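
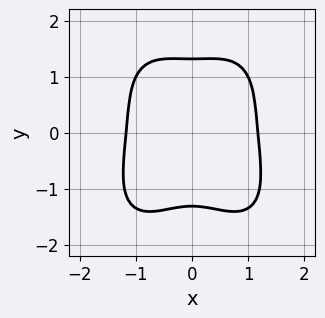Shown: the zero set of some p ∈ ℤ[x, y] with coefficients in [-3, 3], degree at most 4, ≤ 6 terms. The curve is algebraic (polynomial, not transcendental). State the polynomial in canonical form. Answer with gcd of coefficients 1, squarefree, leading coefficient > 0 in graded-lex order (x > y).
3*x^4 + y^4 + x^2*y - 2*x^2 - 3

First, degree: no degree-3 curve has this shape, so deg p = 4.
Then, symmetries: the x ↦ −x reflection is a symmetry, so x appears only in even powers.
Finally, solving for integer coefficients yields p as stated.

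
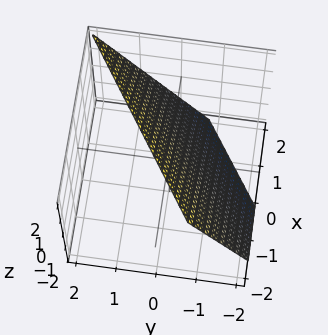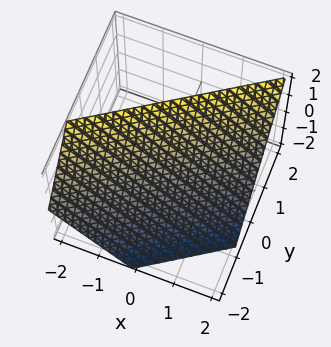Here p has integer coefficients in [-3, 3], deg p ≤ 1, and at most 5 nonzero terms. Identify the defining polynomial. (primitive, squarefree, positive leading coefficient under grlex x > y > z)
(a) Degree: the surface is flat (a plane), so deg p = 1.
(b) Checking where it meets the axes: it crosses the z-axis at the gridline z = 1; it meets the x-axis at x = 1 (among the integer gridlines).
(c) Assembling these constraints gives the stated polynomial.

2*x - 3*y + 2*z - 2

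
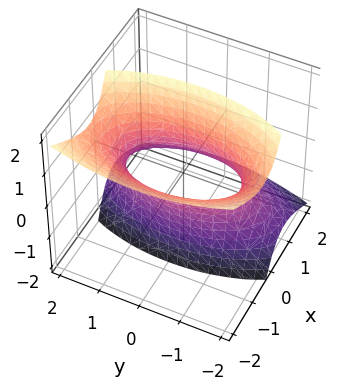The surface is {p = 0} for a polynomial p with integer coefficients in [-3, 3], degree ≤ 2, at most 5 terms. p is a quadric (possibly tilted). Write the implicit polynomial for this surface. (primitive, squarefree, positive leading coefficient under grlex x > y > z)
3*x^2 + 3*x*z + y^2 - z^2 - 2

First, the degree is 2 — a generic line meets the surface in up to 2 points.
Then, from the axis intercepts and sections: it misses every integer gridline on the z-axis.
Finally, these observations pin down the coefficients.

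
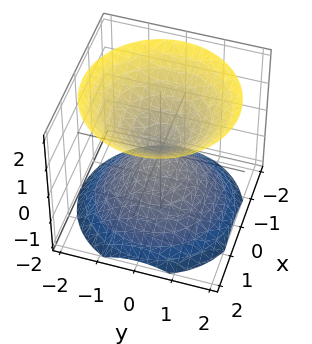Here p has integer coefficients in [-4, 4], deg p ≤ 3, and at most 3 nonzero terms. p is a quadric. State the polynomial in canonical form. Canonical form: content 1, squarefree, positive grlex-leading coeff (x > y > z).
x^2 + y^2 - z^2

I count 2 distinct pieces. They look like related sheets of one shape, so recover p as a whole.
The degree is 2 — two nappes meeting at a single point; a quadric.
Symmetry: every cross-section ⟂ z is a circle, so x, y appear only via x² + y²; it's symmetric under z → −z, forcing even powers of z.
Checking where it meets the axes: one x-axis crossing is at x = 0; a circular section at z = -1 has radius exactly 1; it crosses the z-axis at the gridline z = 0.
The integer polynomial consistent with all of this is the stated p.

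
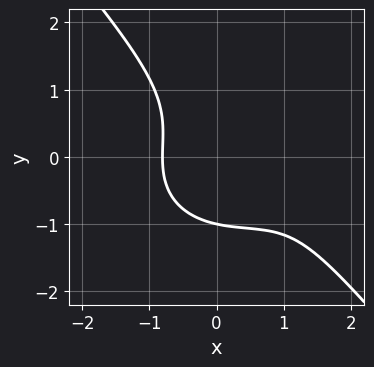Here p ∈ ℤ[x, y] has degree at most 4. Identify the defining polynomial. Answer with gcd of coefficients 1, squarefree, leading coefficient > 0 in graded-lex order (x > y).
2*x^3 + 2*x*y^2 + 3*y^3 - 3*x^2 + 3

deg p = 3.
Reading off the gridlines: it meets the y-axis at y = -1 (among the integer gridlines).
Matching integer coefficients to the picture gives p.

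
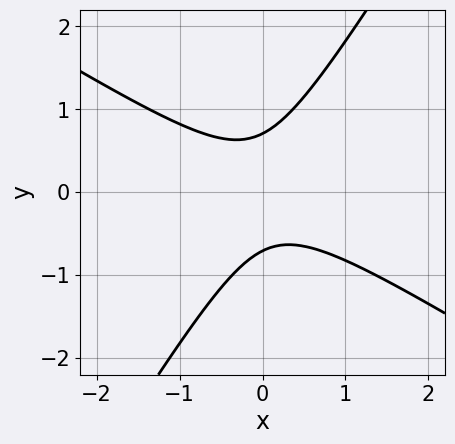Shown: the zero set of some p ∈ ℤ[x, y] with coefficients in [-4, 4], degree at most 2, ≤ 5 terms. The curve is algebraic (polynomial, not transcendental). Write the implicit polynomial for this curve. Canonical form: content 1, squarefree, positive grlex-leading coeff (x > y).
2*x^2 + 2*x*y - 2*y^2 + 1

The degree is 2 — no degree-1 curve has this shape.
Against the integer gridlines: the curve avoids every integer x-axis point in the box.
Putting this together gives p.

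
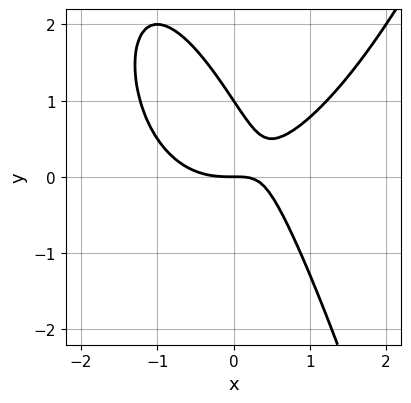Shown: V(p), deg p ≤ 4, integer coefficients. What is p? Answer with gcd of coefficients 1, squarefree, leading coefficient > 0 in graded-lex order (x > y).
2*x^3 - 3*x*y - 2*y^2 + 2*y

First, deg p = 3. A generic line meets the curve in up to 3 points.
Then, reading off the gridlines: the y-axis gridline crossings are at y ∈ {0, 1}; one x-axis crossing is at x = 0.
Finally, the integer polynomial consistent with all of this is the stated p.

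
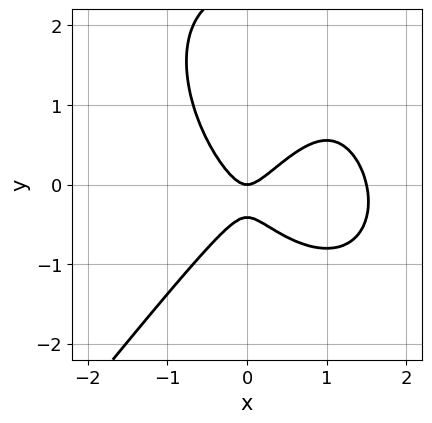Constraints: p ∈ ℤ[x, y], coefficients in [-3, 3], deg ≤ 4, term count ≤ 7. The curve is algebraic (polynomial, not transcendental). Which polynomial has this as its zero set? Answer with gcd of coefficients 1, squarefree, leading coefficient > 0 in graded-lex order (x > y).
2*x^3 - y^3 - 3*x^2 + 2*y^2 + y

First, degree: no degree-2 curve has this shape, so deg p = 3.
Next, checking where it meets the axes: it meets the y-axis at y = 0 (among the integer gridlines); it crosses the x-axis at the gridline x = 0.
Finally, these observations pin down the coefficients.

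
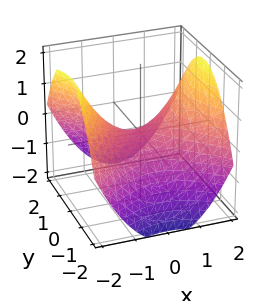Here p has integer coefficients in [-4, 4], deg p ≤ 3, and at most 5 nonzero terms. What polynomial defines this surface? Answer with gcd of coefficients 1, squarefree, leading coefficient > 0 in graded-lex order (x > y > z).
x^2 - y^2 - 2*z

The degree is 2 — a hyperbolic paraboloid; a quadric.
Symmetries: it's symmetric under y → −y, forcing even powers of y; mirror symmetry x ↦ −x ⇒ only even powers of x.
From the visible intercepts: it meets the z-axis at z = 0 (among the integer gridlines); it crosses the x-axis at the gridline x = 0; one y-axis crossing is at y = 0.
The integer polynomial consistent with all of this is the stated p.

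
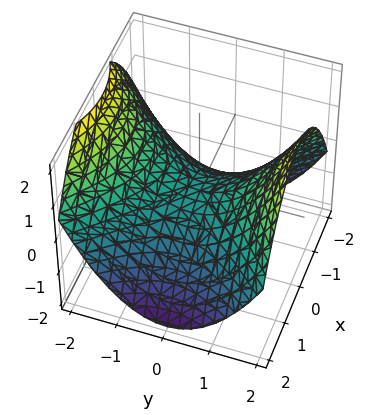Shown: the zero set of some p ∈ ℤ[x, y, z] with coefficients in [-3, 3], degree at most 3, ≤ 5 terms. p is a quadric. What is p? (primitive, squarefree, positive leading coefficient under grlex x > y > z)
1. deg p = 2. A hyperbolic paraboloid; a quadric.
2. Symmetries: mirror symmetry x ↦ −x ⇒ only even powers of x; it's symmetric under y → −y, forcing even powers of y.
3. Reading off the gridlines: it meets the z-axis at z = 0 (among the integer gridlines); one y-axis crossing is at y = 0; it crosses the x-axis at the gridline x = 0.
4. Fitting integer coefficients to these (and the overall shape) gives p.

x^2 - y^2 + 2*z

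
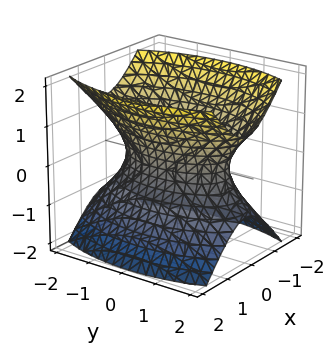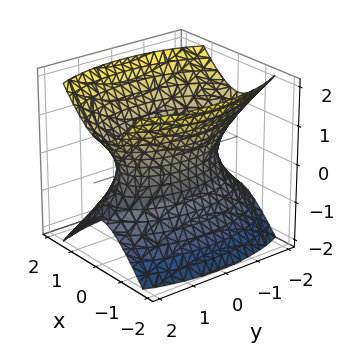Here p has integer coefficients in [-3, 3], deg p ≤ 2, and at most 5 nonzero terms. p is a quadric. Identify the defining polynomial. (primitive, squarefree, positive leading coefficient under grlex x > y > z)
1. deg p = 2. An hourglass — one-sheet hyperboloid; a quadric.
2. Symmetries: the z ↦ −z reflection is a symmetry, so z appears only in even powers; mirror symmetry y ↦ −y ⇒ only even powers of y; mirror symmetry x ↦ −x ⇒ only even powers of x.
3. Against the integer gridlines: it misses every integer gridline on the z-axis.
4. These observations pin down the coefficients.

3*x^2 + y^2 - 2*z^2 - 2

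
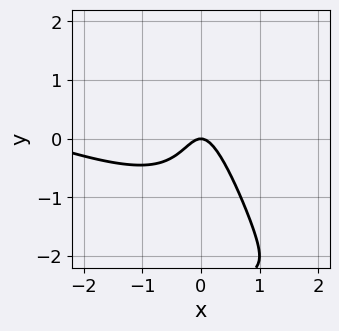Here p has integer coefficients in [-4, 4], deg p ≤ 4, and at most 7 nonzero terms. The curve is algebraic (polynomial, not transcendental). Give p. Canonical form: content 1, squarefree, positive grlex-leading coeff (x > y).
x^3 + 3*x^2*y + x*y^2 + 3*x^2 + y

The degree is 3 — a generic line meets the curve in up to 3 points.
From the axis intercepts and sections: one y-axis crossing is at y = 0; one x-axis crossing is at x = 0.
These observations pin down the coefficients.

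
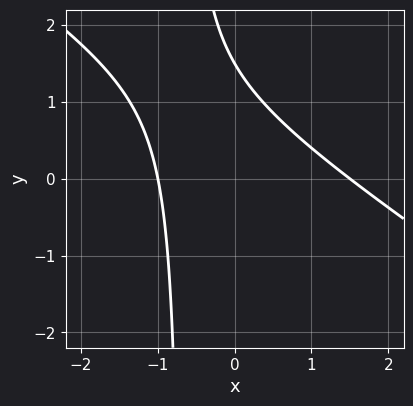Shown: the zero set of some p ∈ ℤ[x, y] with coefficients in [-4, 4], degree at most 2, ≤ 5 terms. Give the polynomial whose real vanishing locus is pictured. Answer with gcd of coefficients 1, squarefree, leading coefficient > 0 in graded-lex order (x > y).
2*x^2 + 3*x*y - x + 2*y - 3

First, the degree is 2 — a generic line meets the curve in up to 2 points.
Then, checking where it meets the axes: it meets the x-axis at x = -1 (among the integer gridlines).
Finally, matching integer coefficients to the picture gives p.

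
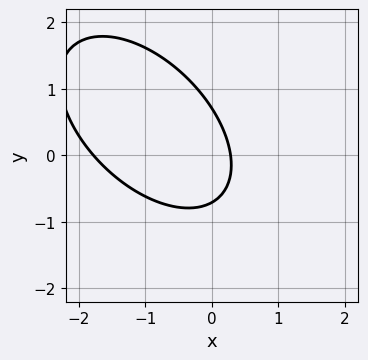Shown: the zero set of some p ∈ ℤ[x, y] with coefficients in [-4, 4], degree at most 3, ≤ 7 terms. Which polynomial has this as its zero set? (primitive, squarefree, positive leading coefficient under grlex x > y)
2*x^2 + 2*x*y + 2*y^2 + 3*x - 1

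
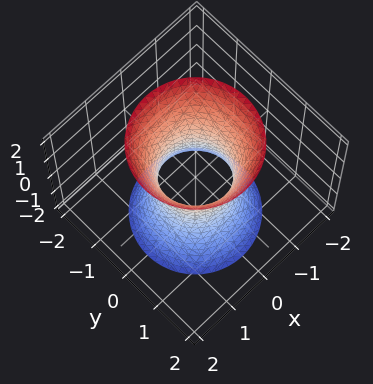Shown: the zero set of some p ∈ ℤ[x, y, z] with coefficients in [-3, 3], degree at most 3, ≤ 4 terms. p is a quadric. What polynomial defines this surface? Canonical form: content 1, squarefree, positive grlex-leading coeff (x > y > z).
3*x^2 + 3*y^2 - z^2 - 2

1. The degree is 2 — an hourglass — one-sheet hyperboloid; a quadric.
2. Symmetries: the z ↦ −z reflection is a symmetry, so z appears only in even powers; the z-axis is an axis of rotation, so x and y enter only as x² + y².
3. Observable constraints: no z-intercept at any integer in the box; a circular section at z = 1 has radius exactly 1.
4. The integer polynomial consistent with all of this is the stated p.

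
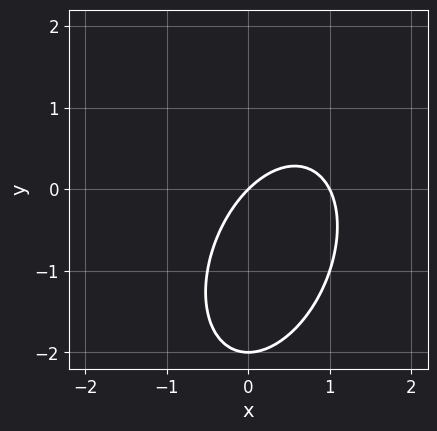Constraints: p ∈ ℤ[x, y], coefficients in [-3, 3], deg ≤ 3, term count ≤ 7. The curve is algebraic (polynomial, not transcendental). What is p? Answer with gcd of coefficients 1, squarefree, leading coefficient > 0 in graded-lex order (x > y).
2*x^2 - x*y + y^2 - 2*x + 2*y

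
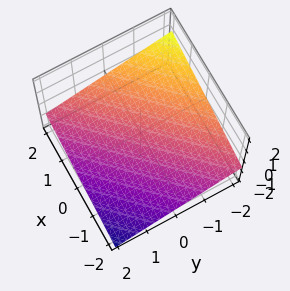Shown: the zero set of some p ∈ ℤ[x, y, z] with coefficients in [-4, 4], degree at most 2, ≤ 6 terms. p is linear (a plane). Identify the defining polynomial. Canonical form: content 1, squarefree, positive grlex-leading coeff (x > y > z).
(a) deg p = 1. Every cross-section is a straight line — this is a plane.
(b) Reading off the gridlines: it meets the y-axis at y = -2 (among the integer gridlines); it meets the x-axis at x = 2 (among the integer gridlines).
(c) The integer polynomial consistent with all of this is the stated p.

x - y - 3*z - 2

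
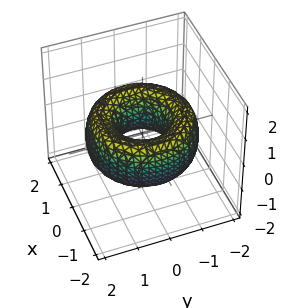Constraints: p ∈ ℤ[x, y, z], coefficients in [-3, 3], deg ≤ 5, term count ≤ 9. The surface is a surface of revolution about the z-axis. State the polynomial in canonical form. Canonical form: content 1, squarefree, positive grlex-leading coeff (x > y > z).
First, deg p = 4. A generic line meets the surface in up to 4 points.
Next, by symmetry, every cross-section ⟂ z is a circle, so x, y appear only via x² + y².
Next, observable constraints: no z-intercept at any integer in the box; a circular section at z = 0 has radius between 0 and 1.
Finally, these observations pin down the coefficients.

x^4 + 2*x^2*y^2 + y^4 - 3*x^2 - 3*y^2 + 2*z^2 + 1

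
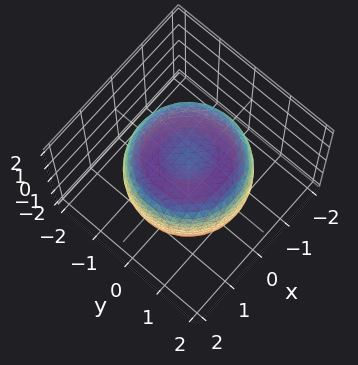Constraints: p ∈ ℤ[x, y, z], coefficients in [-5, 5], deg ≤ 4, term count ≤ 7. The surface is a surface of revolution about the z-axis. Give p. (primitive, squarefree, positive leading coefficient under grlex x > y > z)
2*x^4 + 4*x^2*y^2 + 2*y^4 - 3*x^2 - 3*y^2 + 3*z^2 - 3

(a) deg p = 4.
(b) By symmetry, the z-axis is an axis of rotation, so x and y enter only as x² + y².
(c) Against the integer gridlines: among the integer gridlines, it crosses the z-axis at z ∈ {-1, 1}; a circular section at z = 1 has radius between 1 and 2.
(d) Together with the visible shape, these determine p as stated.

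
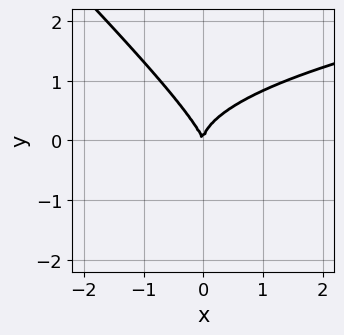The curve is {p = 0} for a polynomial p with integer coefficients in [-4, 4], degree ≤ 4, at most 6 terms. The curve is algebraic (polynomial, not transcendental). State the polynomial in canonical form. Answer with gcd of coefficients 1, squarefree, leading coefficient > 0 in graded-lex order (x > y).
3*x*y^2 + 3*y^3 - 3*x^2 - x*y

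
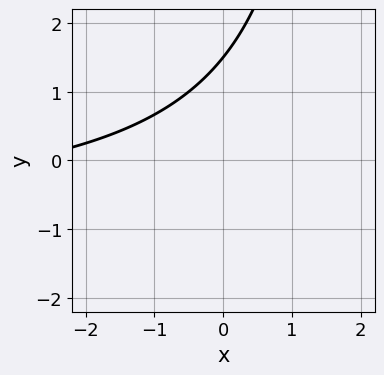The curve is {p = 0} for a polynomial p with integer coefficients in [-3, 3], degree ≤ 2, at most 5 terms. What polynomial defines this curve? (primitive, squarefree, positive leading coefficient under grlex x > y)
x*y + x - 2*y + 3

First, deg p = 2.
Then, observable constraints: no x-intercept at any integer in the box.
Finally, fitting integer coefficients to these (and the overall shape) gives p.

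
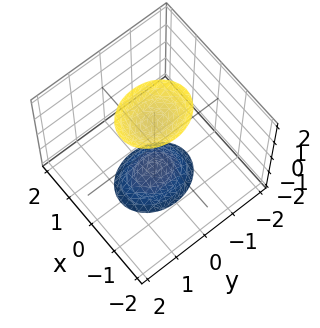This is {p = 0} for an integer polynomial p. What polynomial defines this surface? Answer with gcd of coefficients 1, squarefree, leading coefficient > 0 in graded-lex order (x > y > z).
(a) I count 2 distinct pieces. Treating them together as one polynomial.
(b) The degree is 2 — two sheets facing apart; a quadric.
(c) Symmetries: the z ↦ −z reflection is a symmetry, so z appears only in even powers; the y ↦ −y reflection is a symmetry, so y appears only in even powers; the x ↦ −x reflection is a symmetry, so x appears only in even powers.
(d) Against the integer gridlines: it misses every integer gridline on the y-axis; no x-intercept at any integer in the box.
(e) Solving for integer coefficients yields p as stated.

3*x^2 + 2*y^2 - z^2 + 2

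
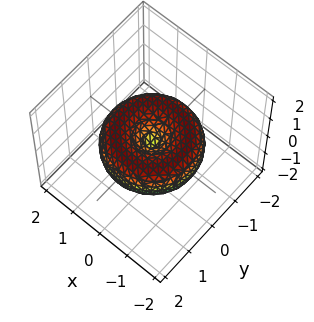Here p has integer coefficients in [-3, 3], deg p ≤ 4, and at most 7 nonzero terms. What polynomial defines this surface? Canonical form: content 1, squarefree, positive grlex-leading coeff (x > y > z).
First, degree: the shape is more complex than any degree-3 surface, so deg p = 4.
Next, symmetries: the surface is invariant under rotation about z: p = q(x² + y², z).
Then, reading off the gridlines: it meets the z-axis at z = 0 (among the integer gridlines); a circular section at z = 0 has radius between 1 and 2; it meets the y-axis at y = 0 (among the integer gridlines).
Finally, matching integer coefficients to the picture gives p.

x^4 + 2*x^2*y^2 + y^4 - 2*x^2 - 2*y^2 + 3*z^2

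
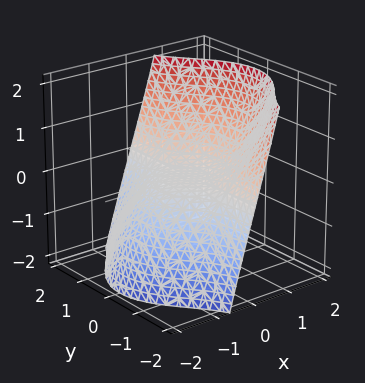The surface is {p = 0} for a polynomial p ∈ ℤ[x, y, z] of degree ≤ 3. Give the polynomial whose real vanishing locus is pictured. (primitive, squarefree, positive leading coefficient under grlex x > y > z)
x^3 + 2*x*y^2 - 3*z

(a) Degree: no degree-2 surface has this shape, so deg p = 3.
(b) Observable constraints: it meets the x-axis at x = 0 (among the integer gridlines); one z-axis crossing is at z = 0; the visible y-axis segment lies entirely on the surface.
(c) Fitting integer coefficients to these (and the overall shape) gives p.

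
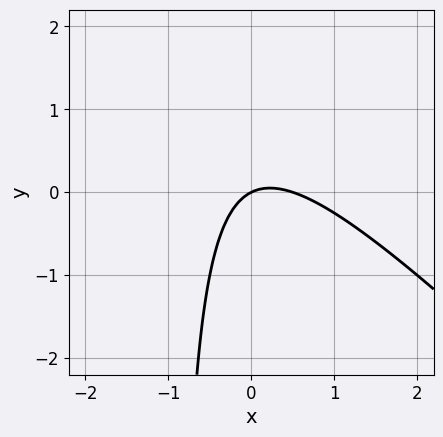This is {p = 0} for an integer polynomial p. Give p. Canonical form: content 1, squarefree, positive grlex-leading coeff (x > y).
2*x^2 + 2*x*y - x + 2*y

1. Degree: the shape is more complex than any degree-1 curve, so deg p = 2.
2. Observable constraints: one y-axis crossing is at y = 0; one x-axis crossing is at x = 0.
3. Matching integer coefficients to the picture gives p.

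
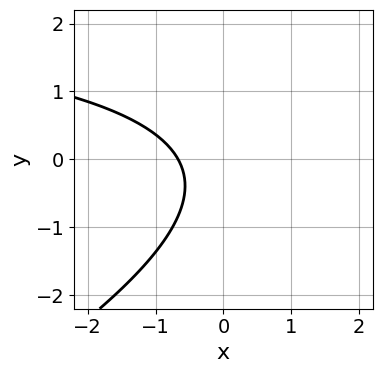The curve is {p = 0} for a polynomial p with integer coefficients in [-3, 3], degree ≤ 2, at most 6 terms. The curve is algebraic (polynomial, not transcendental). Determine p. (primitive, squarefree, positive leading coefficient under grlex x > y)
The degree is 2 — a generic line meets the curve in up to 2 points.
Reading off the gridlines: the curve avoids every integer y-axis point in the box.
Putting this together gives p.

x*y - 2*y^2 - 3*x - y - 2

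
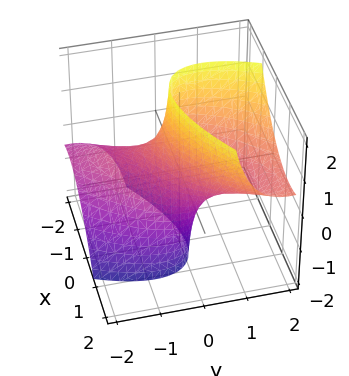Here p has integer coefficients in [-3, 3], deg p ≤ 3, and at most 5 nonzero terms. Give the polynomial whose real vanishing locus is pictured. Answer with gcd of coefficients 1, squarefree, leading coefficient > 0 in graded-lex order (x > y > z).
1. Degree: the shape is more complex than any degree-1 surface, so deg p = 2.
2. Observable constraints: the surface avoids every integer z-axis point in the box.
3. Fitting integer coefficients to these (and the overall shape) gives p.

2*x^2 - 3*x*y + 2*y^2 - 3*y*z - 1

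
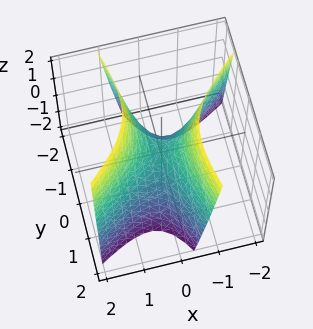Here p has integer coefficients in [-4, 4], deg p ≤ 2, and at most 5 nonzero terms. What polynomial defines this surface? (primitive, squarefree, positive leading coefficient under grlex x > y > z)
(a) deg p = 2.
(b) Checking where it meets the axes: it crosses the y-axis at the gridline y = 0; one z-axis crossing is at z = 0.
(c) Solving for integer coefficients yields p as stated.

2*x^2 - 2*x*y - y^2 - z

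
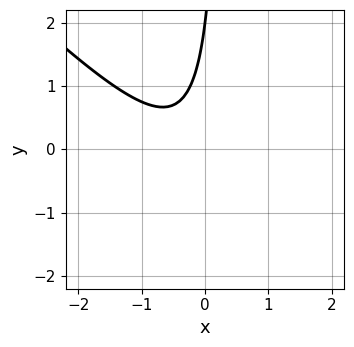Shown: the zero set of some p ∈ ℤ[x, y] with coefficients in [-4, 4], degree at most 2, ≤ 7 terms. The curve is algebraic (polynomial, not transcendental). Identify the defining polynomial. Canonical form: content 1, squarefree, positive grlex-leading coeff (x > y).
3*x^2 + 3*x*y + 2*x - y + 2

(a) deg p = 2. No degree-1 curve has this shape.
(b) Observable constraints: it crosses the y-axis at the gridline y = 2; it misses every integer gridline on the x-axis.
(c) These observations pin down the coefficients.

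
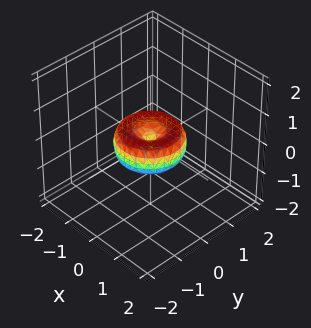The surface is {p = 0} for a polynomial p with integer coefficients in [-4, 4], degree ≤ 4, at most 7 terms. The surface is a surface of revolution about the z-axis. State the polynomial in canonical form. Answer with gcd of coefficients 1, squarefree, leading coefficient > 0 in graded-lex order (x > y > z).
x^4 + 2*x^2*y^2 + y^4 - x^2 - y^2 + z^2

1. Degree: a generic line meets the surface in up to 4 points, so deg p = 4.
2. Symmetries: rotational symmetry about the z-axis ⇒ p depends on x, y only through x² + y².
3. From the axis intercepts and sections: among the integer gridlines, it crosses the x-axis at x ∈ {-1, 0, 1}; it meets the z-axis at z = 0 (among the integer gridlines).
4. The integer polynomial consistent with all of this is the stated p. Check: (0, 1, 0) on the y-axis lies on the surface, and p(0, 1, 0) = 0. ✓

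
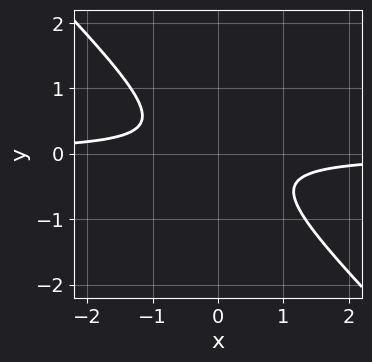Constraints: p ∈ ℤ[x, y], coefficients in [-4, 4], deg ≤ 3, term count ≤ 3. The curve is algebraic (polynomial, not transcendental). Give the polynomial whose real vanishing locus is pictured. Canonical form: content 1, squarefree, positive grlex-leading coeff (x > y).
1. The degree is 2 — the shape is more complex than any degree-1 curve.
2. From the visible intercepts: it misses every integer gridline on the y-axis; it misses every integer gridline on the x-axis.
3. Matching integer coefficients to the picture gives p.

3*x*y + 3*y^2 + 1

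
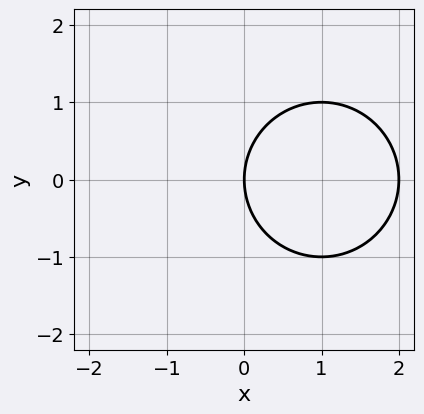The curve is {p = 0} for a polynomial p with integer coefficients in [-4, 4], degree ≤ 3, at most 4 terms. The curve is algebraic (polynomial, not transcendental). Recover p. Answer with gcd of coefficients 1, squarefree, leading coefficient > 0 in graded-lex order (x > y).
x^2 + y^2 - 2*x

(a) Degree: the shape is more complex than any degree-1 curve, so deg p = 2.
(b) Symmetries: it's symmetric under y → −y, forcing even powers of y.
(c) From the visible intercepts: it meets the y-axis at y = 0 (among the integer gridlines); the x-axis gridline crossings are at x ∈ {0, 2}.
(d) Fitting integer coefficients to these (and the overall shape) gives p.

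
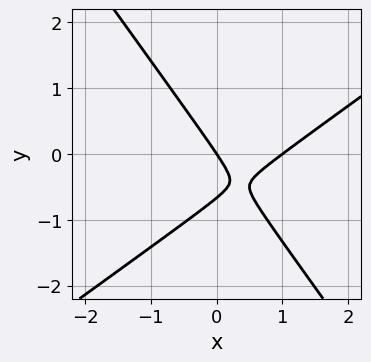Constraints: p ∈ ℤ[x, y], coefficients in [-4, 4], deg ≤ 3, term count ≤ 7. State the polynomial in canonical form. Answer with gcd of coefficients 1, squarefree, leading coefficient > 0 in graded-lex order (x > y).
3*x^2 - 2*x*y - 3*y^2 - 3*x - 2*y

(a) deg p = 2. A generic line meets the curve in up to 2 points.
(b) Checking where it meets the axes: among the integer gridlines, it crosses the x-axis at x ∈ {0, 1}; it meets the y-axis at y = 0 (among the integer gridlines).
(c) Together with the visible shape, these determine p as stated.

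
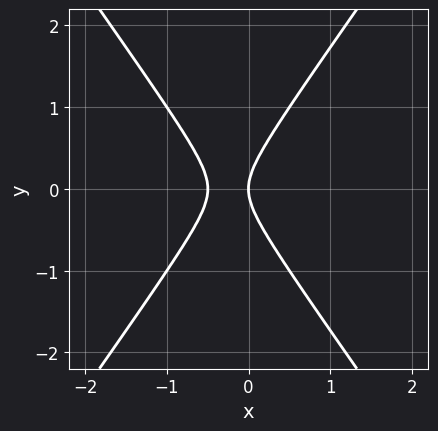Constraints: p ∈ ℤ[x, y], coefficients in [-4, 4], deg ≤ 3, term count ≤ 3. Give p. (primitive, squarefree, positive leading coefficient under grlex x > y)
First, the degree is 2 — no degree-1 curve has this shape.
Then, symmetries: it's symmetric under y → −y, forcing even powers of y.
Then, observable constraints: one y-axis crossing is at y = 0; it meets the x-axis at x = 0 (among the integer gridlines).
Finally, the integer polynomial consistent with all of this is the stated p.

2*x^2 - y^2 + x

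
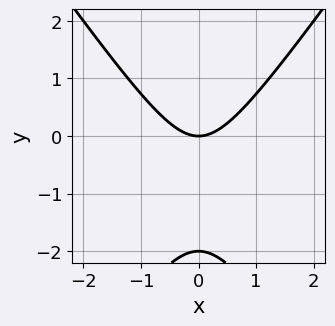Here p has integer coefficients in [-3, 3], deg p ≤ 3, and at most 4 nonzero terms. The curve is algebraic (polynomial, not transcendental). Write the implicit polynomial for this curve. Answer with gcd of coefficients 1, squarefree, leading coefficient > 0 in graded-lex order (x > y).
2*x^2 - y^2 - 2*y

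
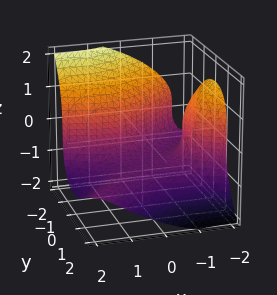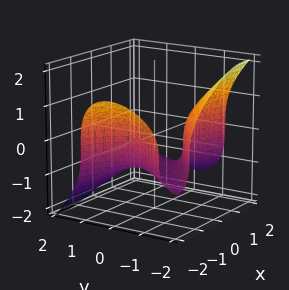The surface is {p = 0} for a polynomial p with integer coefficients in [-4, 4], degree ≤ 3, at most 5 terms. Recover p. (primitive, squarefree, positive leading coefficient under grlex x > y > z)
x^3 - 3*x*y^2 + 2*y^3 + 3*z^3 + 2

1. Degree: a generic line meets the surface in up to 3 points, so deg p = 3.
2. Observable constraints: it meets the y-axis at y = -1 (among the integer gridlines).
3. Fitting integer coefficients to these (and the overall shape) gives p.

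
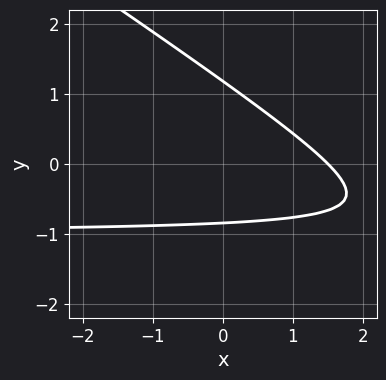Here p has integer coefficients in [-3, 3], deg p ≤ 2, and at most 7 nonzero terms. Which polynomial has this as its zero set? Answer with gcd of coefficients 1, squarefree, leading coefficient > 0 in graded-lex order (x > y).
First, deg p = 2.
Finally, the integer polynomial consistent with all of this is the stated p.

2*x*y + 3*y^2 + 2*x - y - 3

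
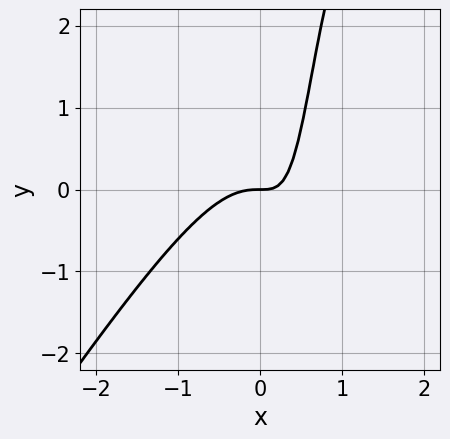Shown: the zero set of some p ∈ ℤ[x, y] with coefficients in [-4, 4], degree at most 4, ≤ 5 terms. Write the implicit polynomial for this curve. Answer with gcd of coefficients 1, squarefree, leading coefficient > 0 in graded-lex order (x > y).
deg p = 3. A generic line meets the curve in up to 3 points.
Reading off the gridlines: it crosses the y-axis at the gridline y = 0; one x-axis crossing is at x = 0.
Solving for integer coefficients yields p as stated.

3*x^3 - 2*x^2*y + 2*x*y - y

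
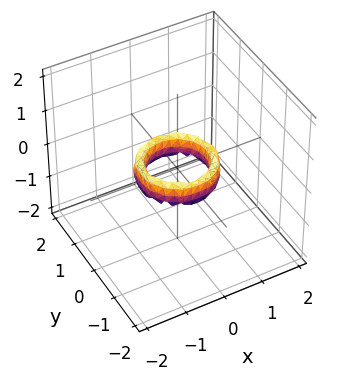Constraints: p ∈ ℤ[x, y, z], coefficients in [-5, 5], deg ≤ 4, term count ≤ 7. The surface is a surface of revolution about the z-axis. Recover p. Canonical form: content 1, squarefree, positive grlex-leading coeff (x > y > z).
2*x^4 + 4*x^2*y^2 + 2*y^4 - 3*x^2 - 3*y^2 + z^2 + 1

First, the degree is 4 — no degree-3 surface has this shape.
Next, symmetries: the surface is invariant under rotation about z: p = q(x² + y², z).
Next, against the integer gridlines: among the integer gridlines, it crosses the y-axis at y ∈ {-1, 1}; a circular section at z = 0 has radius between 0 and 1; no z-intercept at any integer in the box; the x-axis gridline crossings are at x ∈ {-1, 1}.
Finally, putting this together gives p.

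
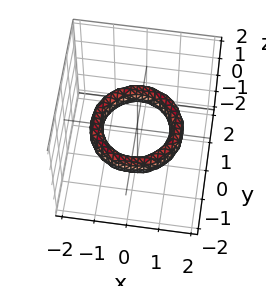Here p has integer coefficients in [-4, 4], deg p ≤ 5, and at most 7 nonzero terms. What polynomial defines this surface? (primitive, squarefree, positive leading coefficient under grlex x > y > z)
(a) deg p = 4. A generic line meets the surface in up to 4 points.
(b) Symmetries: the surface is invariant under rotation about z: p = q(x² + y², z).
(c) Reading off the gridlines: it misses every integer gridline on the z-axis; the x-axis gridline crossings are at x ∈ {-1, 1}.
(d) Fitting integer coefficients to these (and the overall shape) gives p. Check: (0, -1, 0) on the y-axis lies on the surface, and p(0, -1, 0) = 0. ✓

x^4 + 2*x^2*y^2 + y^4 - 3*x^2 - 3*y^2 + 2*z^2 + 2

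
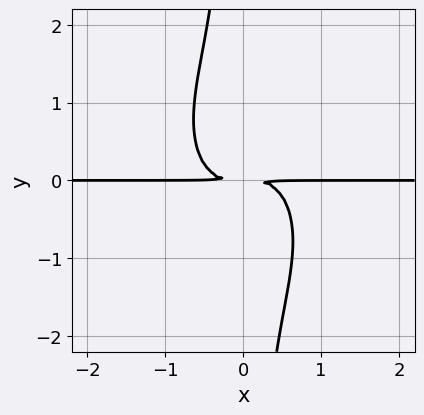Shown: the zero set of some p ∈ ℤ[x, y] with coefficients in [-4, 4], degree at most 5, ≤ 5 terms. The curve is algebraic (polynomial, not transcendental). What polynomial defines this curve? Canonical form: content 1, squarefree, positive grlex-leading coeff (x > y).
3*x^3*y + 2*x*y^3 + 2*y^2

1. deg p = 4.
2. Observable constraints: every point of the x-axis in the box is on the curve.
3. The integer polynomial consistent with all of this is the stated p.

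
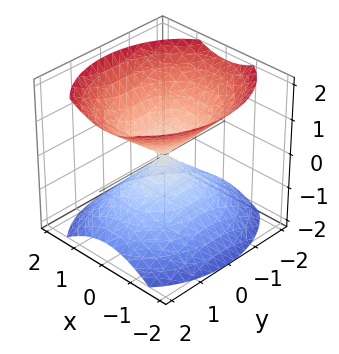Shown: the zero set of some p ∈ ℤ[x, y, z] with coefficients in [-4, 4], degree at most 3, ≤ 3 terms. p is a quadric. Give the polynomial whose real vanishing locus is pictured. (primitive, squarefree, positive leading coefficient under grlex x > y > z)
First, the picture has 2 separate pieces. They look like related sheets of one shape, so recover p as a whole.
Next, degree: a double cone through the origin; a quadric, so deg p = 2.
Next, symmetries: mirror symmetry y ↦ −y ⇒ only even powers of y; it's symmetric under x → −x, forcing even powers of x; mirror symmetry z ↦ −z ⇒ only even powers of z.
Next, against the integer gridlines: one x-axis crossing is at x = 0; one y-axis crossing is at y = 0; it meets the z-axis at z = 0 (among the integer gridlines).
Finally, fitting integer coefficients to these (and the overall shape) gives p.

3*x^2 + 2*y^2 - 3*z^2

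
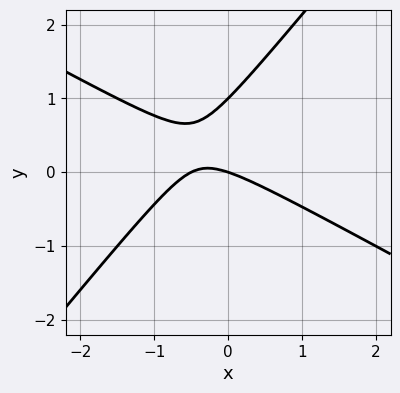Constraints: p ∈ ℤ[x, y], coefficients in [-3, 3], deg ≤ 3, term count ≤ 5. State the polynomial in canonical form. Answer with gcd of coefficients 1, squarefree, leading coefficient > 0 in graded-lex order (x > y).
2*x^2 + 2*x*y - 3*y^2 + x + 3*y

deg p = 2. The shape is more complex than any degree-1 curve.
Against the integer gridlines: among the integer gridlines, it crosses the y-axis at y ∈ {0, 1}; it crosses the x-axis at the gridline x = 0.
Fitting integer coefficients to these (and the overall shape) gives p.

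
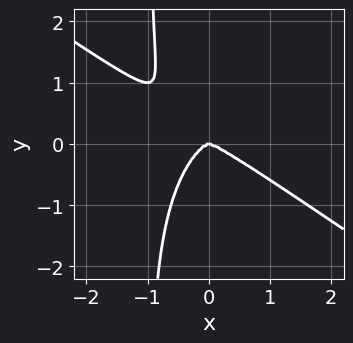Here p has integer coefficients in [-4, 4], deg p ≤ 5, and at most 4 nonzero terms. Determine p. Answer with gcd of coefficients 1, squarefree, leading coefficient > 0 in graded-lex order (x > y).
(a) The degree is 4 — a generic line meets the curve in up to 4 points.
(b) Observable constraints: it crosses the x-axis at the gridline x = 0; it crosses the y-axis at the gridline y = 0.
(c) These observations pin down the coefficients.

x^4 + x^3*y + x*y^3 + y^3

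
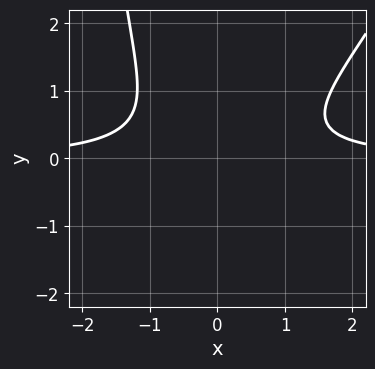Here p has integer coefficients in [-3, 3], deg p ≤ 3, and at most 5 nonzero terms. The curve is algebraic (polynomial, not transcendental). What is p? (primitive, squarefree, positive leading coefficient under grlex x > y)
2*x^2*y - x*y^2 - 3*y^2 + y - 2

1. Degree: the shape is more complex than any degree-2 curve, so deg p = 3.
2. From the axis intercepts and sections: no y-intercept at any integer in the box; no x-intercept at any integer in the box.
3. These observations pin down the coefficients.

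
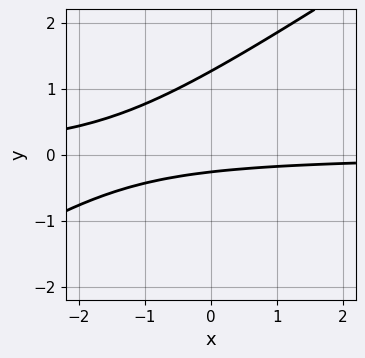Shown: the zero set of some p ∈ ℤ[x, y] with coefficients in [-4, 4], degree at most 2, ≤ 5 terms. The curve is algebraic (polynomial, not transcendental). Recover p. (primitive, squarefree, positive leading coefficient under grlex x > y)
2*x*y - 3*y^2 + 3*y + 1

First, degree: the shape is more complex than any degree-1 curve, so deg p = 2.
Next, from the axis intercepts and sections: the curve avoids every integer x-axis point in the box.
Finally, putting this together gives p.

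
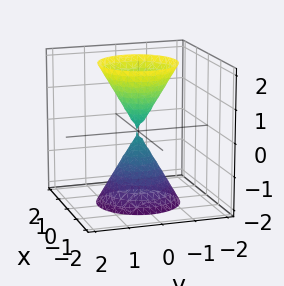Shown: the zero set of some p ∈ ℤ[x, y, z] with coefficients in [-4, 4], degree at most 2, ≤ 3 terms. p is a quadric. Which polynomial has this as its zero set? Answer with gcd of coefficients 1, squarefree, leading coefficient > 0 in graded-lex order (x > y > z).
3*x^2 + 3*y^2 - z^2

I count 2 distinct pieces. They look like related sheets of one shape, so recover p as a whole.
The degree is 2 — a double cone through the origin; a quadric.
Symmetries: mirror symmetry z ↦ −z ⇒ only even powers of z; the surface is invariant under rotation about z: p = q(x² + y², z).
From the visible intercepts: a circular section at z = 1 has radius between 0 and 1; one y-axis crossing is at y = 0; one z-axis crossing is at z = 0; it meets the x-axis at x = 0 (among the integer gridlines).
The integer polynomial consistent with all of this is the stated p.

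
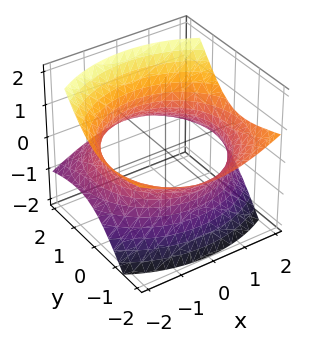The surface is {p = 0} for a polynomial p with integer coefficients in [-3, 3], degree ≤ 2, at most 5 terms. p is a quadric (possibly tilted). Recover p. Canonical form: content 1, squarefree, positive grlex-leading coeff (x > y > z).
x^2 + y^2 + 2*y*z - 2*z^2 - 3

First, degree: the shape is more complex than any degree-1 surface, so deg p = 2.
Next, reading off the gridlines: the surface avoids every integer z-axis point in the box.
Finally, assembling these constraints gives the stated polynomial.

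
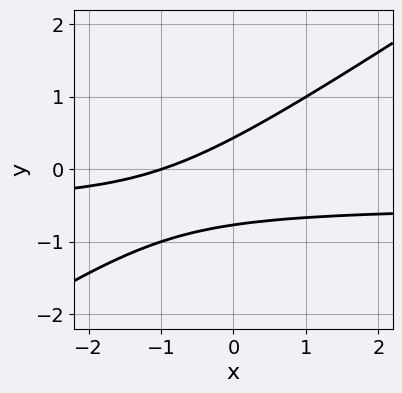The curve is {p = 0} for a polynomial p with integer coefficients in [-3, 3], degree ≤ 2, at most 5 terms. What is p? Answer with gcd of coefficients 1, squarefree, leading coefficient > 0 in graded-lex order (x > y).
(a) The degree is 2 — no degree-1 curve has this shape.
(b) Against the integer gridlines: it crosses the x-axis at the gridline x = -1.
(c) Assembling these constraints gives the stated polynomial.

2*x*y - 3*y^2 + x - y + 1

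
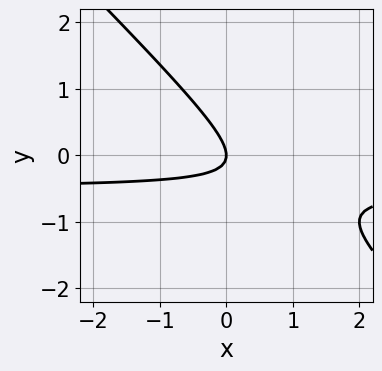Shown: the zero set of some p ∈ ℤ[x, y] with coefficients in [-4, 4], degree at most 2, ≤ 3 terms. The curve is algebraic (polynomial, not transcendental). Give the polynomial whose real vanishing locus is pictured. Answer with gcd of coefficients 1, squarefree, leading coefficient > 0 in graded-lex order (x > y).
2*x*y + 2*y^2 + x

(a) deg p = 2.
(b) Reading off the gridlines: it meets the x-axis at x = 0 (among the integer gridlines); it meets the y-axis at y = 0 (among the integer gridlines).
(c) These observations pin down the coefficients.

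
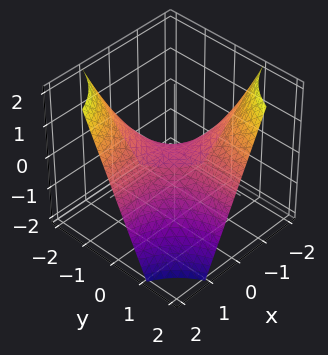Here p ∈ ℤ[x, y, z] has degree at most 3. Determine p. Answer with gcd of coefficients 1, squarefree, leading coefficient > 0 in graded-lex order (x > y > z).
x*y + z

1. deg p = 2.
2. Observable constraints: every point of the y-axis in the box is on the surface; every point of the x-axis in the box is on the surface; one z-axis crossing is at z = 0.
3. Together with the visible shape, these determine p as stated.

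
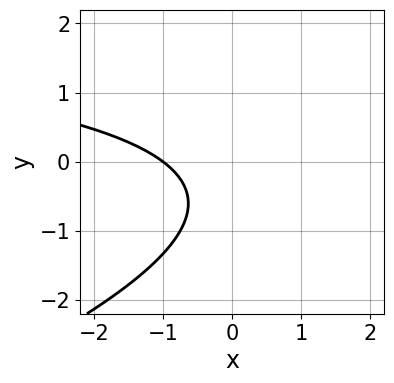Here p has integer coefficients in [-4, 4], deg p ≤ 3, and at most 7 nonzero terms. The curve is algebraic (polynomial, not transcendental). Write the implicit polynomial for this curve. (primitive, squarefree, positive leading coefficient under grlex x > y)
(a) The degree is 2 — no degree-1 curve has this shape.
(b) Against the integer gridlines: it meets the x-axis at x = -1 (among the integer gridlines); no y-intercept at any integer in the box.
(c) Together with the visible shape, these determine p as stated.

x*y - 3*y^2 - 3*x - 3*y - 3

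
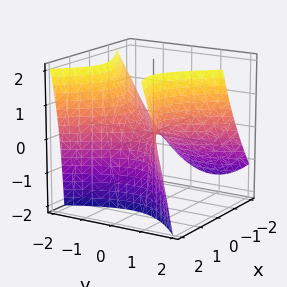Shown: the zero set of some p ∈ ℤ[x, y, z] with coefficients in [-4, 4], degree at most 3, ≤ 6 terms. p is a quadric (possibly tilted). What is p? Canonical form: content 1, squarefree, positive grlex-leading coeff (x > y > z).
1. Degree: the shape is more complex than any degree-1 surface, so deg p = 2.
2. Reading off the gridlines: one y-axis crossing is at y = 0; it meets the z-axis at z = 0 (among the integer gridlines); one x-axis crossing is at x = 0.
3. Together with the visible shape, these determine p as stated.

3*x^2 - 2*x*y - 3*x*z - 3*y^2 + 3*z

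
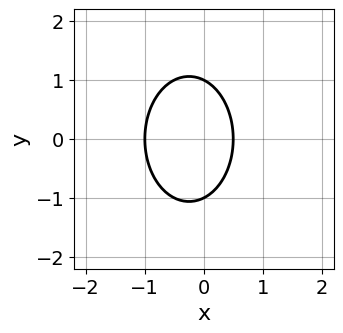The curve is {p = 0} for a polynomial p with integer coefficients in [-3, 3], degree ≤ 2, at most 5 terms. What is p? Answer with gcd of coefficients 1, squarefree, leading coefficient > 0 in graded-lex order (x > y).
First, degree: a generic line meets the curve in up to 2 points, so deg p = 2.
Next, symmetries: mirror symmetry y ↦ −y ⇒ only even powers of y.
Next, from the visible intercepts: among the integer gridlines, it crosses the y-axis at y ∈ {-1, 1}; it crosses the x-axis at the gridline x = -1.
Finally, fitting integer coefficients to these (and the overall shape) gives p.

2*x^2 + y^2 + x - 1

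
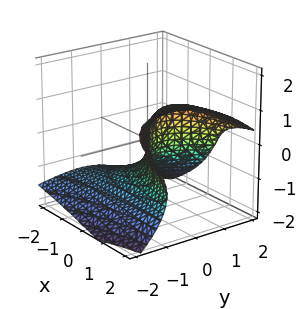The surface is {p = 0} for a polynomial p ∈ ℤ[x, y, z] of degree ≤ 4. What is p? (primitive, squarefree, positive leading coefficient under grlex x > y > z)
Degree: a generic line meets the surface in up to 3 points, so deg p = 3.
From the visible intercepts: it crosses the z-axis at the gridline z = 0; one y-axis crossing is at y = 0; it meets the x-axis at x = 0 (among the integer gridlines).
Assembling these constraints gives the stated polynomial.

2*x*y*z + 2*z^3 + 2*y^2 - 3*x - 3*y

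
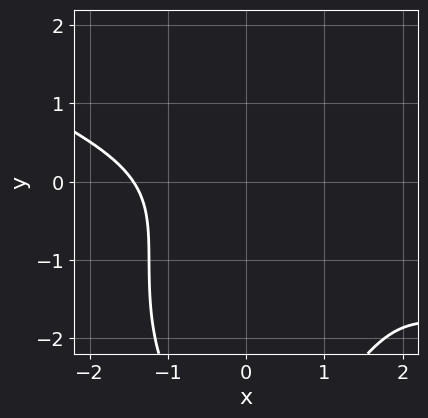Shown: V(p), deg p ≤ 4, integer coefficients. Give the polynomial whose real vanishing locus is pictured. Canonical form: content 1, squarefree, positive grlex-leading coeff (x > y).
x^3 + 2*x^2*y + y^3 + 3*y^2 + 3

First, deg p = 3. A generic line meets the curve in up to 3 points.
Next, reading off the gridlines: it misses every integer gridline on the y-axis.
Finally, these observations pin down the coefficients.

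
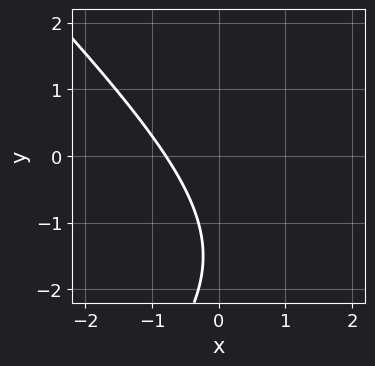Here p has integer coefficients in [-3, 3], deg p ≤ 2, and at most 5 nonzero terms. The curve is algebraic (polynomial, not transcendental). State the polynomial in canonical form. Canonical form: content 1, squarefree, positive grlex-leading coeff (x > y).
x^2 - y^2 - 3*x - 3*y - 3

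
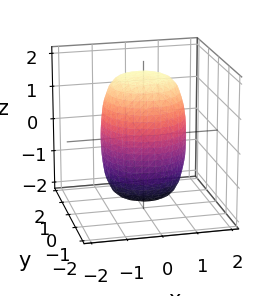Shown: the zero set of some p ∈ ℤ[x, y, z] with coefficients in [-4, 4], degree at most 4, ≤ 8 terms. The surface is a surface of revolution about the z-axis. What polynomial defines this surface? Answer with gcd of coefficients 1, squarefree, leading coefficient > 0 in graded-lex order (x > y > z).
2*x^4 + 4*x^2*y^2 + 2*y^4 - x^2 - y^2 + z^2 - 3

(a) deg p = 4. A generic line meets the surface in up to 4 points.
(b) By symmetry, the z-axis is an axis of rotation, so x and y enter only as x² + y².
(c) Observable constraints: a circular section at z = 1 has radius between 1 and 2.
(d) The integer polynomial consistent with all of this is the stated p.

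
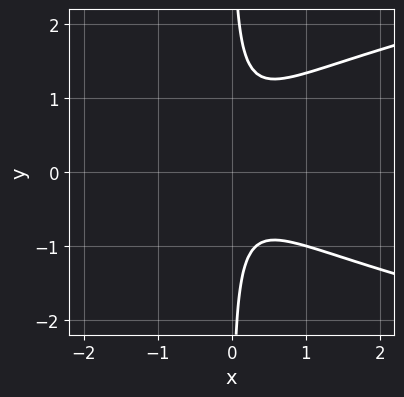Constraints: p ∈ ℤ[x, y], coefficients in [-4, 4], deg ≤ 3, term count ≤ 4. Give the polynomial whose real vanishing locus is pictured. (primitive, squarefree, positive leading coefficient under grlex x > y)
deg p = 3. No degree-2 curve has this shape.
From the visible intercepts: no x-intercept at any integer in the box; no y-intercept at any integer in the box.
Together with the visible shape, these determine p as stated.

3*x*y^2 - 3*x^2 - x*y - 1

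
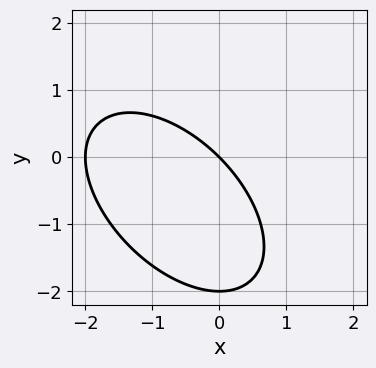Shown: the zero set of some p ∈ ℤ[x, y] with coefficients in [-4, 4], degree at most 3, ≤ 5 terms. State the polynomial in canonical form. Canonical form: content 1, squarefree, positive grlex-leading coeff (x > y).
1. Degree: the shape is more complex than any degree-1 curve, so deg p = 2.
2. Checking where it meets the axes: the x-axis gridline crossings are at x ∈ {-2, 0}; among the integer gridlines, it crosses the y-axis at y ∈ {-2, 0}.
3. Solving for integer coefficients yields p as stated.

x^2 + x*y + y^2 + 2*x + 2*y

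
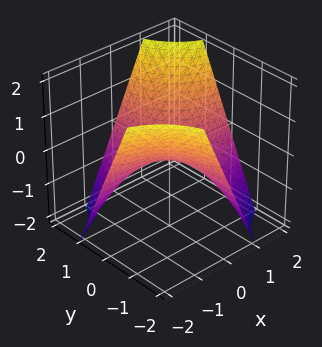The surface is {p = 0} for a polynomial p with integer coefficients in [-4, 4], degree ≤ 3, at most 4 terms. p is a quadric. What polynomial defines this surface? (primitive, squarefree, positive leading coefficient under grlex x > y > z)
x*y - z

1. deg p = 2.
2. From the axis intercepts and sections: the visible y-axis segment lies entirely on the surface; the visible x-axis segment lies entirely on the surface.
3. The integer polynomial consistent with all of this is the stated p.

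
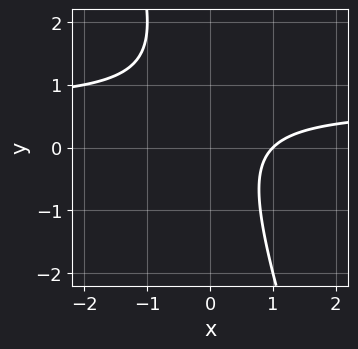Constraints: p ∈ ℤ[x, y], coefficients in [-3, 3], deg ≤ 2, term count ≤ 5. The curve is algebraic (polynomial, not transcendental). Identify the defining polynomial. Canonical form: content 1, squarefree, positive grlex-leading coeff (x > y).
3*x*y + y^2 - 2*x - y + 2

First, deg p = 2. No degree-1 curve has this shape.
Then, from the axis intercepts and sections: the curve avoids every integer y-axis point in the box; it meets the x-axis at x = 1 (among the integer gridlines).
Finally, these observations pin down the coefficients.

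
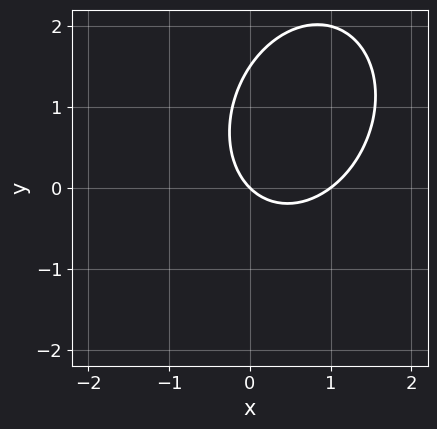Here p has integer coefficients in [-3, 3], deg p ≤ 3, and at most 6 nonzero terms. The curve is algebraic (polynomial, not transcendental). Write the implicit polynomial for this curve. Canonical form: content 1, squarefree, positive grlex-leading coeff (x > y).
The degree is 2 — the shape is more complex than any degree-1 curve.
From the axis intercepts and sections: among the integer gridlines, it crosses the x-axis at x ∈ {0, 1}; one y-axis crossing is at y = 0.
The integer polynomial consistent with all of this is the stated p.

3*x^2 - x*y + 2*y^2 - 3*x - 3*y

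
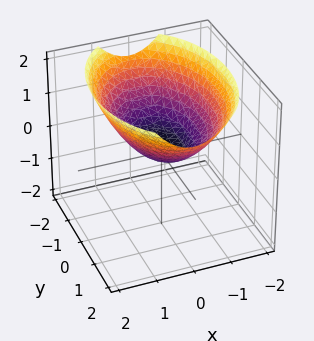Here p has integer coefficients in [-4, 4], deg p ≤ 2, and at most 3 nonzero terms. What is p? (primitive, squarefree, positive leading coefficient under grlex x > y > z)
2*x^2 + y^2 - 3*z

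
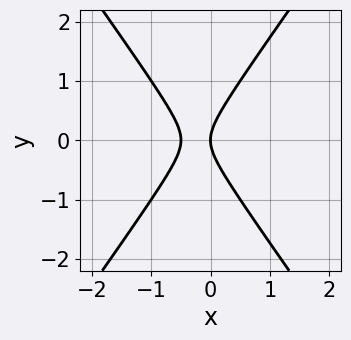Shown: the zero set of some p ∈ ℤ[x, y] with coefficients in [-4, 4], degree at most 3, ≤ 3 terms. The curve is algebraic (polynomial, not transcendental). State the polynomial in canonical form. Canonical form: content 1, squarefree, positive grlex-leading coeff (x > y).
2*x^2 - y^2 + x

(a) Degree: no degree-1 curve has this shape, so deg p = 2.
(b) Symmetries: mirror symmetry y ↦ −y ⇒ only even powers of y.
(c) Observable constraints: it crosses the y-axis at the gridline y = 0; one x-axis crossing is at x = 0.
(d) These observations pin down the coefficients.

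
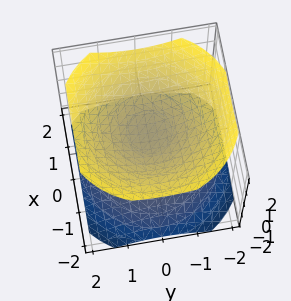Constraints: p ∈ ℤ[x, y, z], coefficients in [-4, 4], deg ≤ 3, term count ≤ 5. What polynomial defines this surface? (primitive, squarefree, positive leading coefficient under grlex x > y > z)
First, there are 2 components. Treating them together as one polynomial.
Then, the degree is 2 — two sheets facing apart; a quadric.
Next, symmetry: every cross-section ⟂ z is a circle, so x, y appear only via x² + y²; it's symmetric under z → −z, forcing even powers of z.
Then, from the visible intercepts: the surface avoids every integer x-axis point in the box; a circular section at z = 1 has radius exactly 1; no y-intercept at any integer in the box.
Finally, the integer polynomial consistent with all of this is the stated p.

2*x^2 + 2*y^2 - 3*z^2 + 1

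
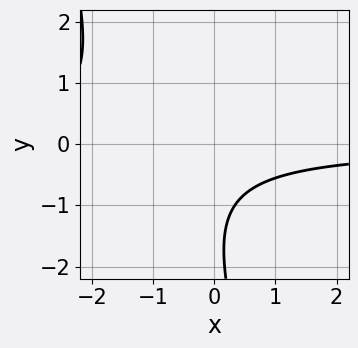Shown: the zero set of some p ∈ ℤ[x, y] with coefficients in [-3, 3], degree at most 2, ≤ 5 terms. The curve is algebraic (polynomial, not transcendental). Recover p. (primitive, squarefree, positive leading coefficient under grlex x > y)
3*x*y + y^2 + 3*y + 3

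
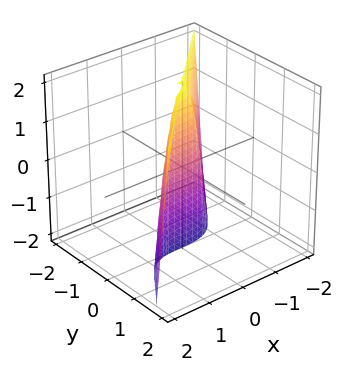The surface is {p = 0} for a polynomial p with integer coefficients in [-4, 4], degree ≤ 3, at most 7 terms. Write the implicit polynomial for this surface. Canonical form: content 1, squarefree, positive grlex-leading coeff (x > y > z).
x^3 + 2*x*y^2 - 3*y^3 + y*z - 2*y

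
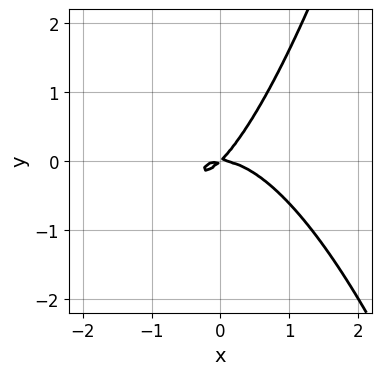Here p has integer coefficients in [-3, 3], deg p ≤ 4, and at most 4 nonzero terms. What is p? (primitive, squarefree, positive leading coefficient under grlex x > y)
x^3 + x*y - y^2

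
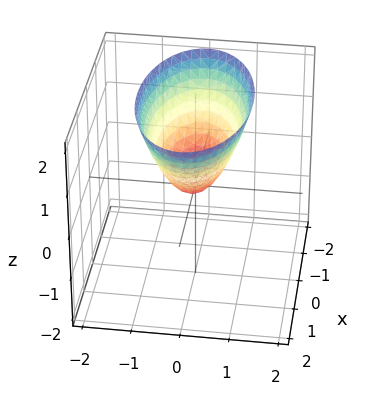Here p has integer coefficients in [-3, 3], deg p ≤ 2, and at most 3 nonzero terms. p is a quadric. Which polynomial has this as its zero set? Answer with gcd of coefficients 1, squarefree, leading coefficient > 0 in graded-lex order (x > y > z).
x^2 + 3*y^2 - 2*z

1. Degree: a paraboloid; a quadric, so deg p = 2.
2. Symmetries: mirror symmetry y ↦ −y ⇒ only even powers of y; the x ↦ −x reflection is a symmetry, so x appears only in even powers.
3. Observable constraints: one x-axis crossing is at x = 0; one z-axis crossing is at z = 0; one y-axis crossing is at y = 0.
4. Fitting integer coefficients to these (and the overall shape) gives p.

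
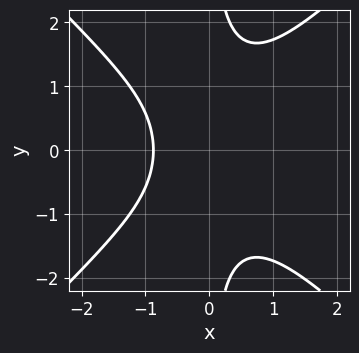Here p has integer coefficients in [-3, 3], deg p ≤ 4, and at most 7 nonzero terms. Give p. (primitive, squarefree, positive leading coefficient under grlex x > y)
3*x^3 - 3*x*y^2 + x^2 + 2*x + 3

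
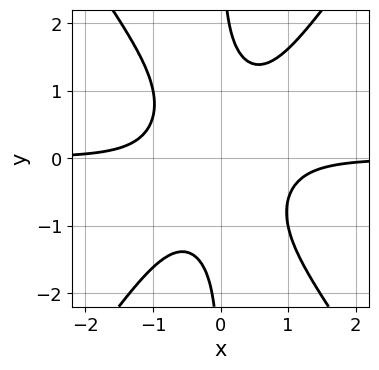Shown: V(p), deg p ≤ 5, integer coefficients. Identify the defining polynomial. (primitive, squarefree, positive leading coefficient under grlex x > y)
2*x^3*y - x*y^3 + 1

Degree: a generic line meets the curve in up to 4 points, so deg p = 4.
Checking where it meets the axes: it misses every integer gridline on the x-axis; it misses every integer gridline on the y-axis.
Assembling these constraints gives the stated polynomial.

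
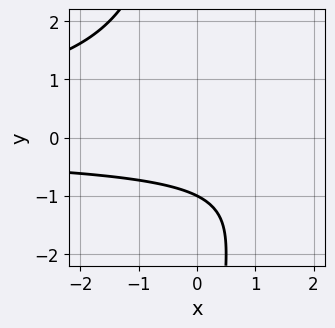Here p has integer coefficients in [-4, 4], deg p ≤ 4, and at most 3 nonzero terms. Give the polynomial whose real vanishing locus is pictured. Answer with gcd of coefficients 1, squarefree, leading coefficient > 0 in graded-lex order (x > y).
x*y^2 + 2*y + 2

(a) Degree: a generic line meets the curve in up to 3 points, so deg p = 3.
(b) Observable constraints: one y-axis crossing is at y = -1; it misses every integer gridline on the x-axis.
(c) Together with the visible shape, these determine p as stated.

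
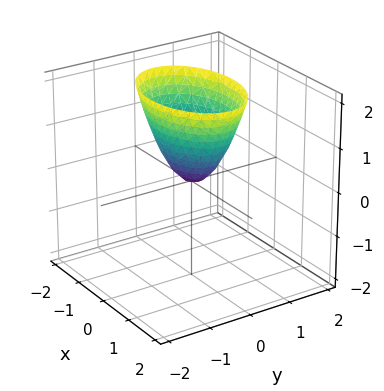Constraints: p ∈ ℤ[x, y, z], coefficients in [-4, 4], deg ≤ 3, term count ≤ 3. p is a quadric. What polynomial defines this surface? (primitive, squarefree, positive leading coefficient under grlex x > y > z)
x^2 + 2*y^2 - z

1. deg p = 2.
2. Symmetries: mirror symmetry x ↦ −x ⇒ only even powers of x; it's symmetric under y → −y, forcing even powers of y.
3. From the visible intercepts: it crosses the z-axis at the gridline z = 0; one y-axis crossing is at y = 0.
4. Fitting integer coefficients to these (and the overall shape) gives p.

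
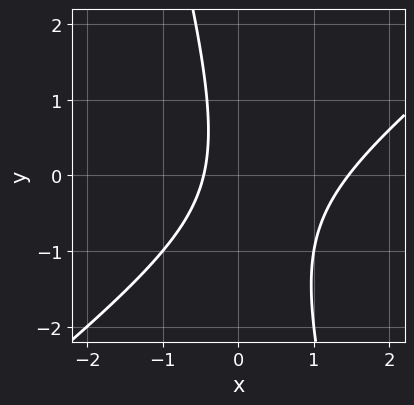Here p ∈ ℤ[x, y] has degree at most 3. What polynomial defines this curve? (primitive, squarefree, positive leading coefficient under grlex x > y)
3*x^2 - 3*x*y - y^2 - 3*x - 2

(a) The degree is 2 — a generic line meets the curve in up to 2 points.
(b) Reading off the gridlines: no y-intercept at any integer in the box.
(c) Putting this together gives p.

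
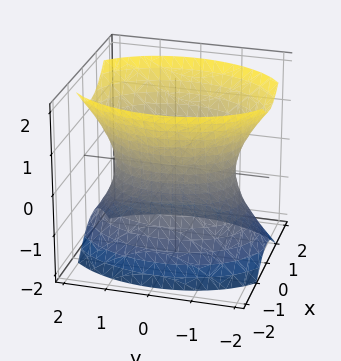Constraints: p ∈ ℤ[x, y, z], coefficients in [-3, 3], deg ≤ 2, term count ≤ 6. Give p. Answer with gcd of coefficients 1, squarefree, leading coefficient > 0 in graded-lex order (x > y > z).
2*x^2 + y^2 - z^2 - 2

First, degree: an hourglass — one-sheet hyperboloid; a quadric, so deg p = 2.
Then, symmetries: mirror symmetry y ↦ −y ⇒ only even powers of y; mirror symmetry z ↦ −z ⇒ only even powers of z; the x ↦ −x reflection is a symmetry, so x appears only in even powers.
Next, reading off the gridlines: the surface avoids every integer z-axis point in the box; among the integer gridlines, it crosses the x-axis at x ∈ {-1, 1}.
Finally, together with the visible shape, these determine p as stated.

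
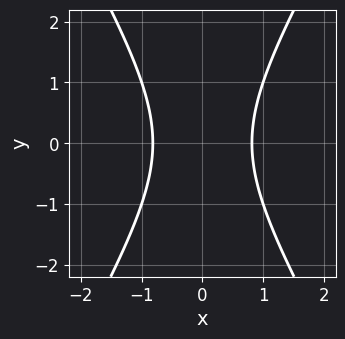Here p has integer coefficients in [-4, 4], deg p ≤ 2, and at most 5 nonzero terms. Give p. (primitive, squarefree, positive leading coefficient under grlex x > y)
First, the degree is 2 — the shape is more complex than any degree-1 curve.
Next, symmetries: mirror symmetry y ↦ −y ⇒ only even powers of y; mirror symmetry x ↦ −x ⇒ only even powers of x.
Next, checking where it meets the axes: no y-intercept at any integer in the box.
Finally, together with the visible shape, these determine p as stated.

3*x^2 - y^2 - 2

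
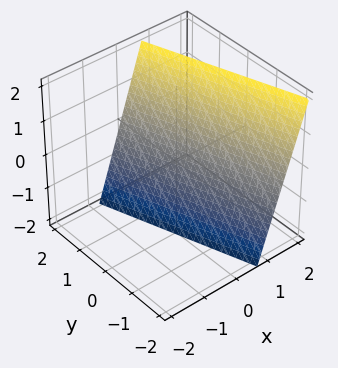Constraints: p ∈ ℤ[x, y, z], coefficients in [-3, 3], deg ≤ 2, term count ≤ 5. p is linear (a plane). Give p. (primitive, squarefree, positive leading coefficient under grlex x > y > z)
3*x + y - z - 2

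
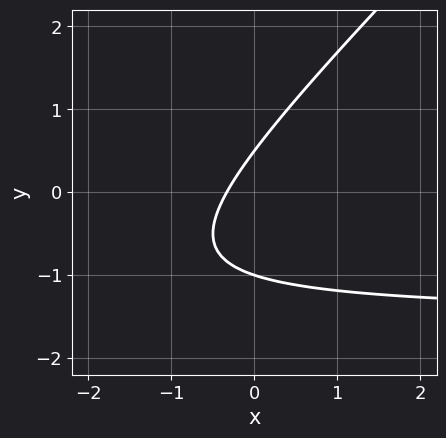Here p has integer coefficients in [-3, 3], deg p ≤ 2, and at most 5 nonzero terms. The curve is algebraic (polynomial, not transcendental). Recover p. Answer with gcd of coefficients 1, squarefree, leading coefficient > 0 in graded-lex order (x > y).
2*x*y - 2*y^2 + 3*x - y + 1

(a) The degree is 2 — the shape is more complex than any degree-1 curve.
(b) From the visible intercepts: it crosses the y-axis at the gridline y = -1.
(c) Together with the visible shape, these determine p as stated.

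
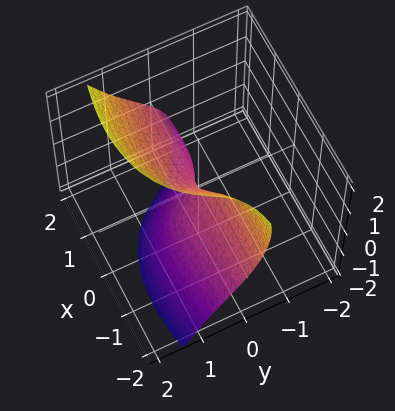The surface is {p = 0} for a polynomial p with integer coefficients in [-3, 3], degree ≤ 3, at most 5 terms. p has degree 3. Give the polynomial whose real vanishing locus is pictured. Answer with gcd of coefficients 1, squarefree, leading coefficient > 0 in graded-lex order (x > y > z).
The degree is 3 — a generic line meets the surface in up to 3 points.
Observable constraints: one y-axis crossing is at y = 0; the visible x-axis segment lies entirely on the surface; it crosses the z-axis at the gridline z = 0.
Solving for integer coefficients yields p as stated.

2*x^2*y + 3*y^3 - 3*x*z - 2*z^2 + y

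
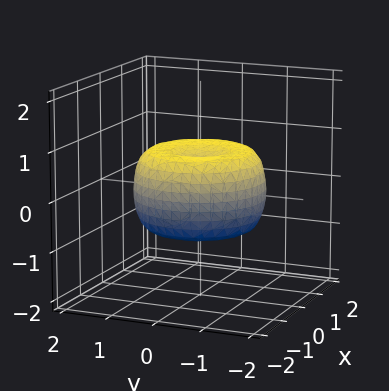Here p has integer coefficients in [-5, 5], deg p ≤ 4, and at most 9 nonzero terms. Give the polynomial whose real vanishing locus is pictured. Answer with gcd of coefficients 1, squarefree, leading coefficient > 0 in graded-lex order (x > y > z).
2*x^4 + 4*x^2*y^2 + 2*y^4 - 3*x^2 - 3*y^2 + 3*z^2 - 1

1. deg p = 4. No degree-3 surface has this shape.
2. By symmetry, the z-axis is an axis of rotation, so x and y enter only as x² + y².
3. Checking where it meets the axes: a circular section at z = 0 has radius between 1 and 2.
4. Together with the visible shape, these determine p as stated.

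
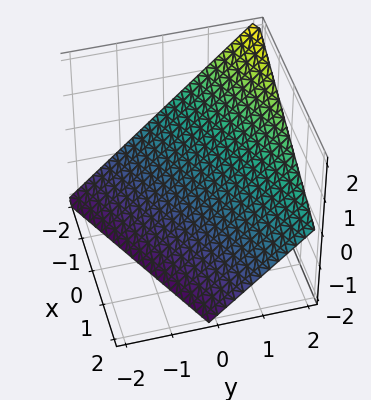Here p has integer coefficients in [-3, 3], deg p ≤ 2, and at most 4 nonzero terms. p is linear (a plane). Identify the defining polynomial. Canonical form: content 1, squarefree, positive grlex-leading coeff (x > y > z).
Degree: every cross-section is a straight line — this is a plane, so deg p = 1.
From the axis intercepts and sections: it crosses the y-axis at the gridline y = 1; one z-axis crossing is at z = -1.
Solving for integer coefficients yields p as stated. Check: (-2, 0, 0) on the x-axis lies on the surface, and p(-2, 0, 0) = 0. ✓

x - 2*y + 2*z + 2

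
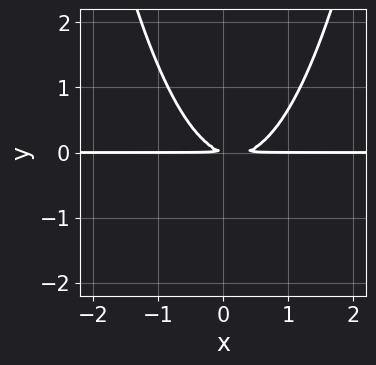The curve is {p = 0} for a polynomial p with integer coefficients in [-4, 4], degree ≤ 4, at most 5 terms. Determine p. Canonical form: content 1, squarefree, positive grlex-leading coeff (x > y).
3*x^2*y - x*y - 3*y^2

(a) deg p = 3. No degree-2 curve has this shape.
(b) From the visible intercepts: the visible x-axis segment lies entirely on the curve.
(c) Putting this together gives p.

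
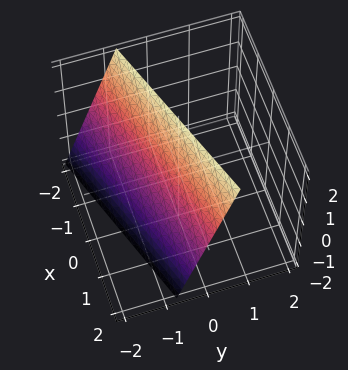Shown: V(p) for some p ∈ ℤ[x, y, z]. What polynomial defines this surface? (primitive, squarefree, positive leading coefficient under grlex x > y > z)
x - 3*y + z - 2

Degree: the surface is flat (a plane), so deg p = 1.
From the visible intercepts: it meets the x-axis at x = 2 (among the integer gridlines); one z-axis crossing is at z = 2.
Matching integer coefficients to the picture gives p.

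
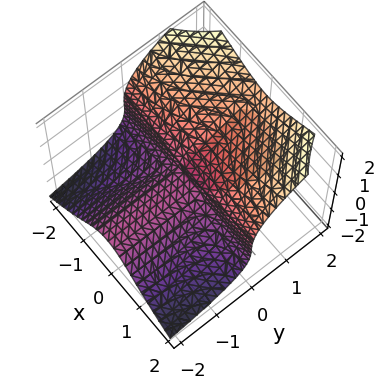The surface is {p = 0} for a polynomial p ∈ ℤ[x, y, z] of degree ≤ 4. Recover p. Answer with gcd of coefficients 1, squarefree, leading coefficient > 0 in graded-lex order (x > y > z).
x^2*y - z^3 + y*z

The picture has 2 separate pieces. They look like related sheets of one shape, so recover p as a whole.
Degree: the shape is more complex than any degree-2 surface, so deg p = 3.
Against the integer gridlines: the visible y-axis segment lies entirely on the surface; it meets the z-axis at z = 0 (among the integer gridlines); every point of the x-axis in the box is on the surface.
Solving for integer coefficients yields p as stated.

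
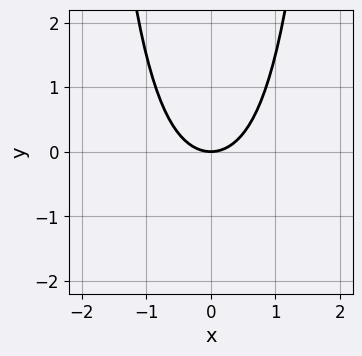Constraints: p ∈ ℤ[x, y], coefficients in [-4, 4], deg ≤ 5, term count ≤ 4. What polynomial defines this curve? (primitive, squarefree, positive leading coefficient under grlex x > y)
x^4 + 2*x^2 - 2*y

First, degree: the shape is more complex than any degree-3 curve, so deg p = 4.
Next, symmetries: it's symmetric under x → −x, forcing even powers of x.
Next, against the integer gridlines: it meets the x-axis at x = 0 (among the integer gridlines); one y-axis crossing is at y = 0.
Finally, fitting integer coefficients to these (and the overall shape) gives p.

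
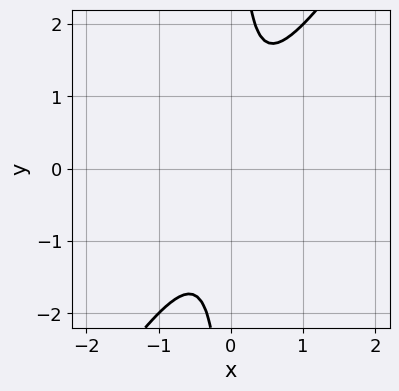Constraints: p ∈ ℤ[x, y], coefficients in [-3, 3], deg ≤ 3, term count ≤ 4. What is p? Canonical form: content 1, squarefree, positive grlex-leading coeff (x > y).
3*x^2 - 2*x*y + 1

First, deg p = 2. No degree-1 curve has this shape.
Next, against the integer gridlines: it misses every integer gridline on the x-axis; it misses every integer gridline on the y-axis.
Finally, together with the visible shape, these determine p as stated.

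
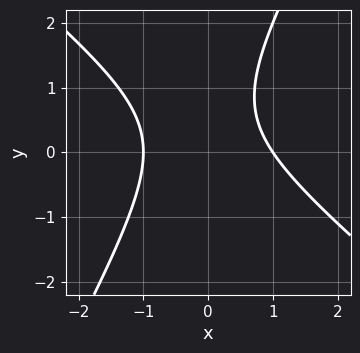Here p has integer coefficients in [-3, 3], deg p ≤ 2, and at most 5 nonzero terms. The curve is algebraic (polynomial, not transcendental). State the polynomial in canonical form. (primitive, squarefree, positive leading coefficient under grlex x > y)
First, degree: no degree-1 curve has this shape, so deg p = 2.
Then, observable constraints: the curve avoids every integer y-axis point in the box; among the integer gridlines, it crosses the x-axis at x ∈ {-1, 1}.
Finally, together with the visible shape, these determine p as stated.

3*x^2 + 2*x*y - 2*y^2 + 2*y - 3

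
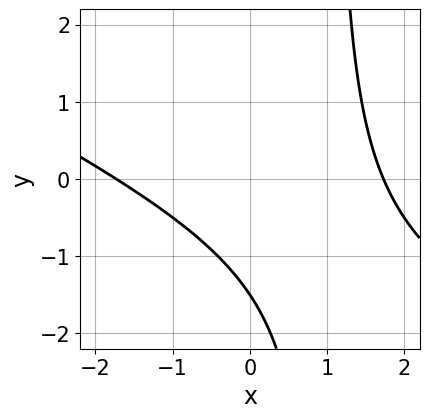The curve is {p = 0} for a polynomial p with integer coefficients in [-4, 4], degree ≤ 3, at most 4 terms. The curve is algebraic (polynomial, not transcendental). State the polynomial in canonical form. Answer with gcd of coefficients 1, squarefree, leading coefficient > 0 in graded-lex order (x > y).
(a) The degree is 2 — the shape is more complex than any degree-1 curve.
(b) Matching integer coefficients to the picture gives p.

x^2 + 2*x*y - 2*y - 3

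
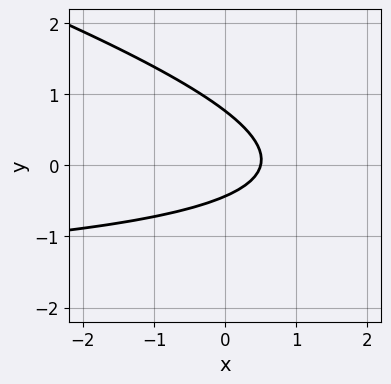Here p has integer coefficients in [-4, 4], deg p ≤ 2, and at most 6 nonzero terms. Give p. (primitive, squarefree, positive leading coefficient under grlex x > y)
x*y + 3*y^2 + 2*x - y - 1

deg p = 2. The shape is more complex than any degree-1 curve.
Solving for integer coefficients yields p as stated.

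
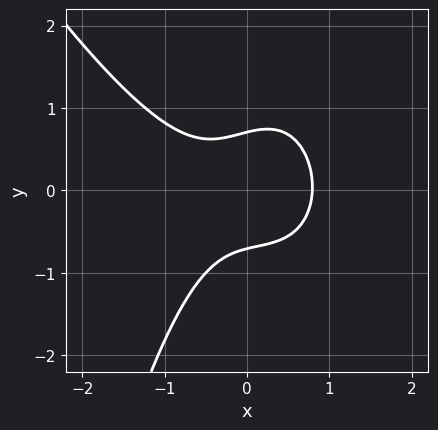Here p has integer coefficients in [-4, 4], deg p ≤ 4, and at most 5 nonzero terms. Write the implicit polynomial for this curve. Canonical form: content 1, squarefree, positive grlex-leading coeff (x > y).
2*x^3 + x^2*y - x*y + 2*y^2 - 1

The degree is 3 — a generic line meets the curve in up to 3 points.
The integer polynomial consistent with all of this is the stated p.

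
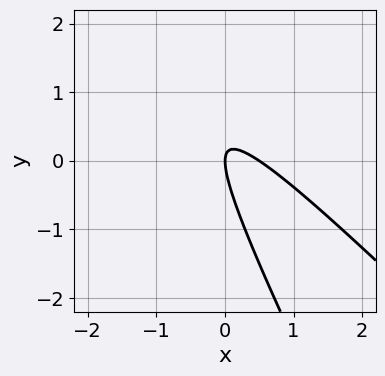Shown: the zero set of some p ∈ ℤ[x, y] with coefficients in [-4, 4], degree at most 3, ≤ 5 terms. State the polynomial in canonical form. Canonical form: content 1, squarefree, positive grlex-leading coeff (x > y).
1. Degree: a generic line meets the curve in up to 2 points, so deg p = 2.
2. From the visible intercepts: it crosses the x-axis at the gridline x = 0; it meets the y-axis at y = 0 (among the integer gridlines).
3. Assembling these constraints gives the stated polynomial.

2*x^2 + 3*x*y + y^2 - x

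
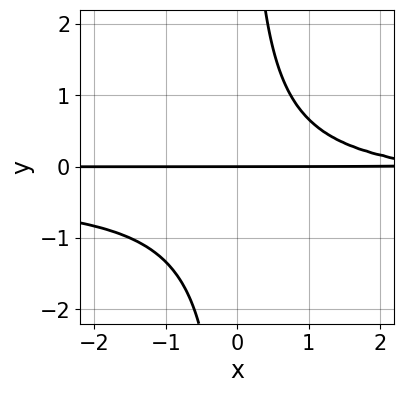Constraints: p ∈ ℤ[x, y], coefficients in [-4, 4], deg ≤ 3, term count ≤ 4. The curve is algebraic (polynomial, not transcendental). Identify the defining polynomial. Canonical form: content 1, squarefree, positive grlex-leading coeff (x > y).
Degree: no degree-2 curve has this shape, so deg p = 3.
Checking where it meets the axes: it meets the y-axis at y = 0 (among the integer gridlines); the visible x-axis segment lies entirely on the curve.
Fitting integer coefficients to these (and the overall shape) gives p.

3*x*y^2 + x*y - 3*y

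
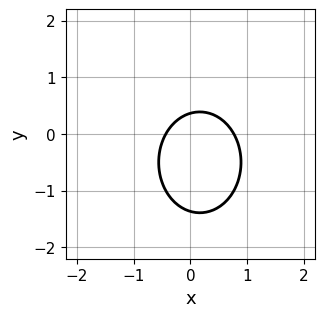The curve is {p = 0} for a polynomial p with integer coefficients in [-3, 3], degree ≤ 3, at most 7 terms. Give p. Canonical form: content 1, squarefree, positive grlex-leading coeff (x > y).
3*x^2 + 2*y^2 - x + 2*y - 1

The degree is 2 — a generic line meets the curve in up to 2 points.
Solving for integer coefficients yields p as stated.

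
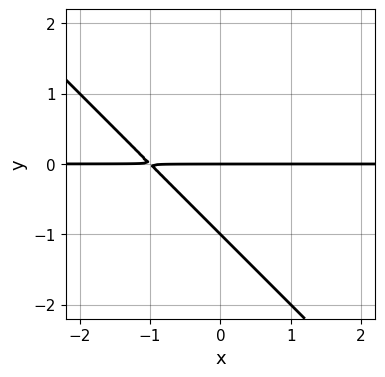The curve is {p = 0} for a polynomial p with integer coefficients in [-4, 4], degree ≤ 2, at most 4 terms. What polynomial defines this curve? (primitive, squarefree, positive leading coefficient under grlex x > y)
The degree is 2 — a generic line meets the curve in up to 2 points.
From the visible intercepts: the visible x-axis segment lies entirely on the curve; among the integer gridlines, it crosses the y-axis at y ∈ {-1, 0}.
Together with the visible shape, these determine p as stated.

x*y + y^2 + y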